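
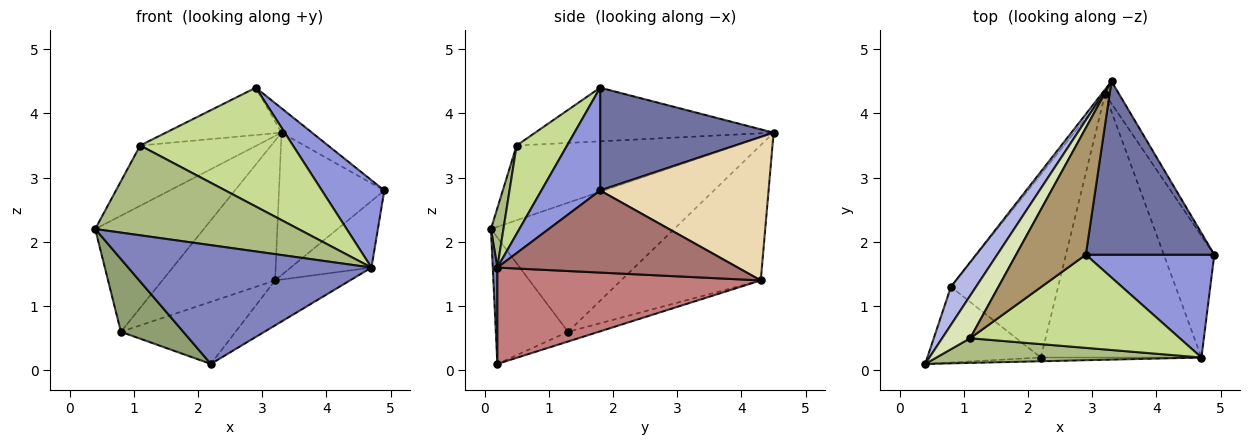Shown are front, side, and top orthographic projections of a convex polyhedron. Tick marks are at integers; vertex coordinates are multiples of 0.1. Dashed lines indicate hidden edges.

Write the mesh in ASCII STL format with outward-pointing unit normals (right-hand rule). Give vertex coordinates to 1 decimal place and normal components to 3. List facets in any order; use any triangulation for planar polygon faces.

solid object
 facet normal 0.621 0.109 0.776
  outer loop
   vertex 2.9 1.8 4.4
   vertex 4.9 1.8 2.8
   vertex 3.3 4.5 3.7
  endloop
 endfacet
 facet normal 0.019 -0.999 -0.031
  outer loop
   vertex 4.7 0.2 1.6
   vertex 0.4 0.1 2.2
   vertex 2.2 0.2 0.1
  endloop
 endfacet
 facet normal 0.520 -0.553 0.651
  outer loop
   vertex 4.7 0.2 1.6
   vertex 4.9 1.8 2.8
   vertex 2.9 1.8 4.4
  endloop
 endfacet
 facet normal -0.848 0.503 0.165
  outer loop
   vertex 0.8 1.3 0.6
   vertex 0.4 0.1 2.2
   vertex 3.3 4.5 3.7
  endloop
 endfacet
 facet normal -0.626 -0.541 -0.562
  outer loop
   vertex 0.8 1.3 0.6
   vertex 2.2 0.2 0.1
   vertex 0.4 0.1 2.2
  endloop
 endfacet
 facet normal 0.059 -0.963 0.264
  outer loop
   vertex 1.1 0.5 3.5
   vertex 0.4 0.1 2.2
   vertex 4.7 0.2 1.6
  endloop
 endfacet
 facet normal 0.252 -0.762 0.597
  outer loop
   vertex 1.1 0.5 3.5
   vertex 4.7 0.2 1.6
   vertex 2.9 1.8 4.4
  endloop
 endfacet
 facet normal -0.838 0.445 0.314
  outer loop
   vertex 1.1 0.5 3.5
   vertex 3.3 4.5 3.7
   vertex 0.4 0.1 2.2
  endloop
 endfacet
 facet normal -0.585 0.284 0.760
  outer loop
   vertex 1.1 0.5 3.5
   vertex 2.9 1.8 4.4
   vertex 3.3 4.5 3.7
  endloop
 endfacet
 facet normal -0.778 0.628 -0.021
  outer loop
   vertex 3.2 4.3 1.4
   vertex 0.8 1.3 0.6
   vertex 3.3 4.5 3.7
  endloop
 endfacet
 facet normal -0.086 0.320 -0.944
  outer loop
   vertex 3.2 4.3 1.4
   vertex 2.2 0.2 0.1
   vertex 0.8 1.3 0.6
  endloop
 endfacet
 facet normal 0.845 0.528 -0.083
  outer loop
   vertex 3.2 4.3 1.4
   vertex 3.3 4.5 3.7
   vertex 4.9 1.8 2.8
  endloop
 endfacet
 facet normal 0.819 0.275 -0.503
  outer loop
   vertex 3.2 4.3 1.4
   vertex 4.9 1.8 2.8
   vertex 4.7 0.2 1.6
  endloop
 endfacet
 facet normal 0.509 0.145 -0.848
  outer loop
   vertex 3.2 4.3 1.4
   vertex 4.7 0.2 1.6
   vertex 2.2 0.2 0.1
  endloop
 endfacet
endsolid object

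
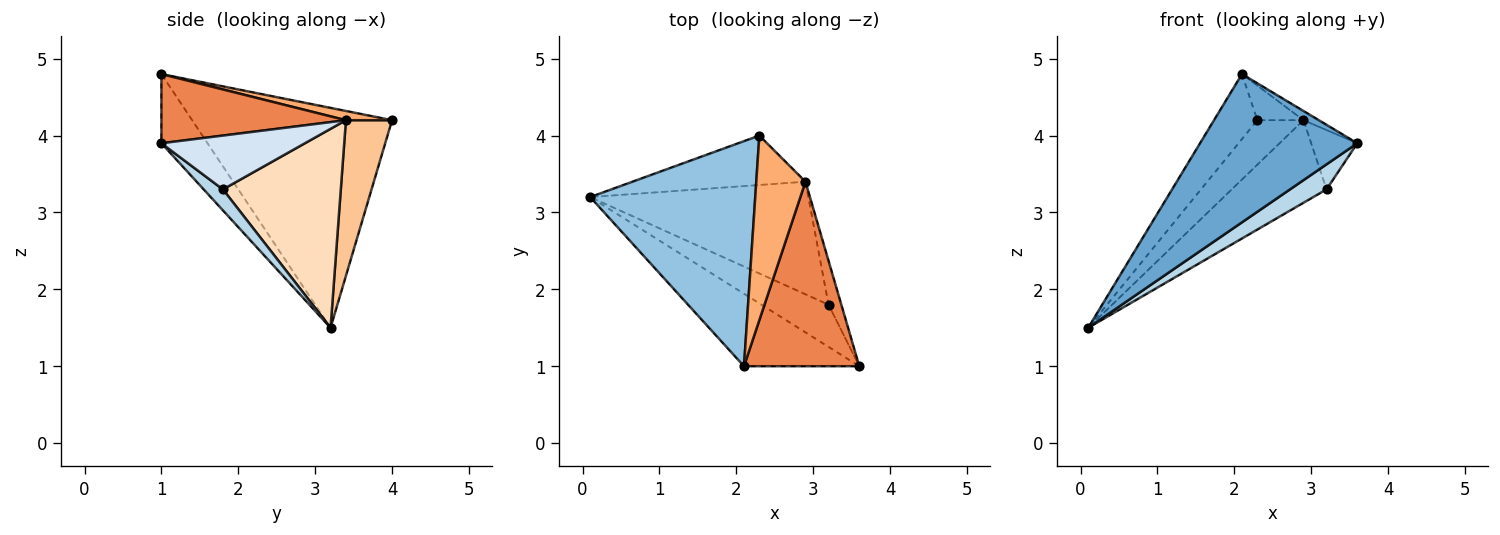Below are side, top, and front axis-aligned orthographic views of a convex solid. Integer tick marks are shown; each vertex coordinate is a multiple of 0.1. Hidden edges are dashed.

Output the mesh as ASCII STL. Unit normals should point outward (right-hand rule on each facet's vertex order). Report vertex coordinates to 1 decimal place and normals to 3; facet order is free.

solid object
 facet normal -0.255 -0.869 -0.425
  outer loop
   vertex 2.1 1.0 4.8
   vertex 0.1 3.2 1.5
   vertex 3.6 1.0 3.9
  endloop
 endfacet
 facet normal -0.788 0.171 0.591
  outer loop
   vertex 2.1 1.0 4.8
   vertex 2.3 4.0 4.2
   vertex 0.1 3.2 1.5
  endloop
 endfacet
 facet normal 0.259 -0.493 -0.830
  outer loop
   vertex 3.2 1.8 3.3
   vertex 3.6 1.0 3.9
   vertex 0.1 3.2 1.5
  endloop
 endfacet
 facet normal 0.928 0.298 -0.221
  outer loop
   vertex 2.9 3.4 4.2
   vertex 3.6 1.0 3.9
   vertex 3.2 1.8 3.3
  endloop
 endfacet
 facet normal 0.514 0.043 0.857
  outer loop
   vertex 2.9 3.4 4.2
   vertex 2.1 1.0 4.8
   vertex 3.6 1.0 3.9
  endloop
 endfacet
 facet normal 0.181 0.181 0.967
  outer loop
   vertex 2.9 3.4 4.2
   vertex 2.3 4.0 4.2
   vertex 2.1 1.0 4.8
  endloop
 endfacet
 facet normal 0.556 0.556 -0.618
  outer loop
   vertex 2.9 3.4 4.2
   vertex 0.1 3.2 1.5
   vertex 2.3 4.0 4.2
  endloop
 endfacet
 facet normal 0.592 0.476 -0.650
  outer loop
   vertex 2.9 3.4 4.2
   vertex 3.2 1.8 3.3
   vertex 0.1 3.2 1.5
  endloop
 endfacet
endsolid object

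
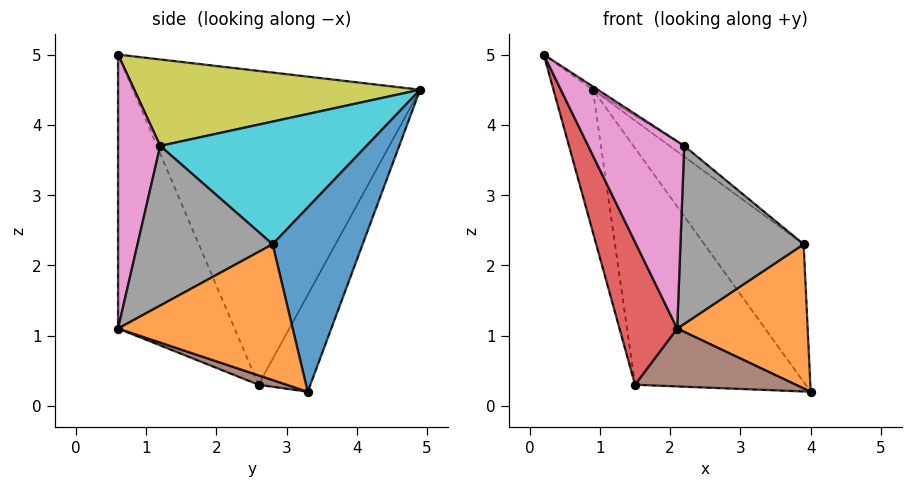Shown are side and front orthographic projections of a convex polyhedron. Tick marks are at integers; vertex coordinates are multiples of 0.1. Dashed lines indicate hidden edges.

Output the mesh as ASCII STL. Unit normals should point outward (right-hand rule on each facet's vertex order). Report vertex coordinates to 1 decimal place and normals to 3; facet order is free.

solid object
 facet normal 0.657 0.725 0.204
  outer loop
   vertex 3.9 2.8 2.3
   vertex 4.0 3.3 0.2
   vertex 0.9 4.9 4.5
  endloop
 endfacet
 facet normal 0.797 -0.595 -0.104
  outer loop
   vertex 3.9 2.8 2.3
   vertex 2.1 0.6 1.1
   vertex 4.0 3.3 0.2
  endloop
 endfacet
 facet normal -0.968 0.133 -0.211
  outer loop
   vertex 1.5 2.6 0.3
   vertex 0.2 0.6 5.0
   vertex 0.9 4.9 4.5
  endloop
 endfacet
 facet normal -0.821 -0.406 -0.400
  outer loop
   vertex 1.5 2.6 0.3
   vertex 2.1 0.6 1.1
   vertex 0.2 0.6 5.0
  endloop
 endfacet
 facet normal -0.253 0.833 -0.492
  outer loop
   vertex 1.5 2.6 0.3
   vertex 0.9 4.9 4.5
   vertex 4.0 3.3 0.2
  endloop
 endfacet
 facet normal 0.062 -0.355 -0.933
  outer loop
   vertex 1.5 2.6 0.3
   vertex 4.0 3.3 0.2
   vertex 2.1 0.6 1.1
  endloop
 endfacet
 facet normal 0.394 -0.899 0.192
  outer loop
   vertex 2.2 1.2 3.7
   vertex 0.2 0.6 5.0
   vertex 2.1 0.6 1.1
  endloop
 endfacet
 facet normal 0.733 -0.668 0.126
  outer loop
   vertex 2.2 1.2 3.7
   vertex 2.1 0.6 1.1
   vertex 3.9 2.8 2.3
  endloop
 endfacet
 facet normal 0.543 0.009 0.840
  outer loop
   vertex 2.2 1.2 3.7
   vertex 0.9 4.9 4.5
   vertex 0.2 0.6 5.0
  endloop
 endfacet
 facet normal 0.610 0.043 0.791
  outer loop
   vertex 2.2 1.2 3.7
   vertex 3.9 2.8 2.3
   vertex 0.9 4.9 4.5
  endloop
 endfacet
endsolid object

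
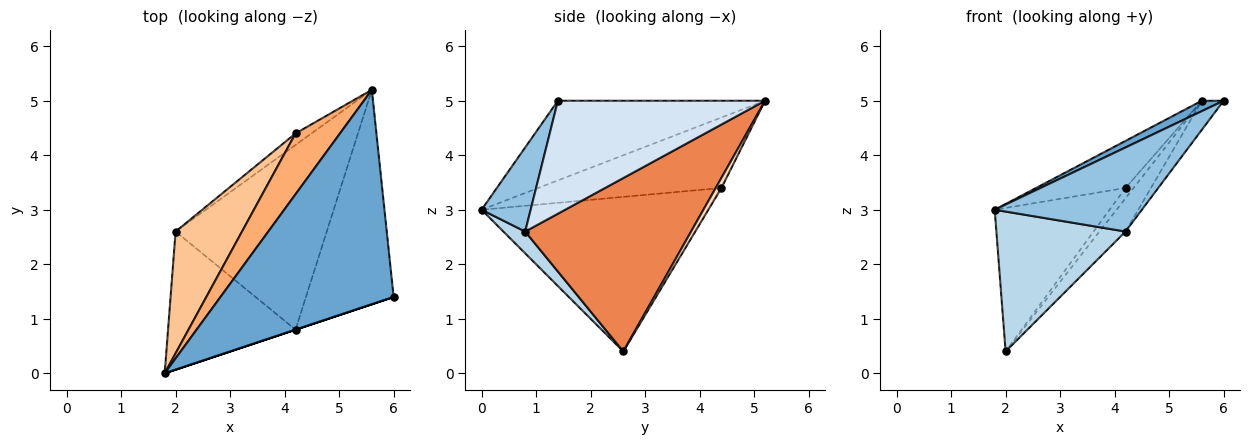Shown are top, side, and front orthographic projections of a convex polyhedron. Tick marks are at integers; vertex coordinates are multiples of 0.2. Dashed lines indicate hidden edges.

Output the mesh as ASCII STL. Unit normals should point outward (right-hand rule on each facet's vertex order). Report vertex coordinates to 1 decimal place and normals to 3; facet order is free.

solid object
 facet normal -0.418 -0.044 0.908
  outer loop
   vertex 5.6 5.2 5.0
   vertex 1.8 0.0 3.0
   vertex 6.0 1.4 5.0
  endloop
 endfacet
 facet normal 0.316 -0.949 0.000
  outer loop
   vertex 4.2 0.8 2.6
   vertex 6.0 1.4 5.0
   vertex 1.8 0.0 3.0
  endloop
 endfacet
 facet normal 0.119 -0.707 -0.697
  outer loop
   vertex 4.2 0.8 2.6
   vertex 1.8 0.0 3.0
   vertex 2.0 2.6 0.4
  endloop
 endfacet
 facet normal 0.787 0.083 -0.611
  outer loop
   vertex 4.2 0.8 2.6
   vertex 5.6 5.2 5.0
   vertex 6.0 1.4 5.0
  endloop
 endfacet
 facet normal 0.749 0.118 -0.652
  outer loop
   vertex 4.2 0.8 2.6
   vertex 2.0 2.6 0.4
   vertex 5.6 5.2 5.0
  endloop
 endfacet
 facet normal -0.782 0.382 0.493
  outer loop
   vertex 4.2 4.4 3.4
   vertex 1.8 0.0 3.0
   vertex 5.6 5.2 5.0
  endloop
 endfacet
 facet normal -0.833 0.422 0.358
  outer loop
   vertex 4.2 4.4 3.4
   vertex 2.0 2.6 0.4
   vertex 1.8 0.0 3.0
  endloop
 endfacet
 facet normal 0.426 0.603 -0.674
  outer loop
   vertex 4.2 4.4 3.4
   vertex 5.6 5.2 5.0
   vertex 2.0 2.6 0.4
  endloop
 endfacet
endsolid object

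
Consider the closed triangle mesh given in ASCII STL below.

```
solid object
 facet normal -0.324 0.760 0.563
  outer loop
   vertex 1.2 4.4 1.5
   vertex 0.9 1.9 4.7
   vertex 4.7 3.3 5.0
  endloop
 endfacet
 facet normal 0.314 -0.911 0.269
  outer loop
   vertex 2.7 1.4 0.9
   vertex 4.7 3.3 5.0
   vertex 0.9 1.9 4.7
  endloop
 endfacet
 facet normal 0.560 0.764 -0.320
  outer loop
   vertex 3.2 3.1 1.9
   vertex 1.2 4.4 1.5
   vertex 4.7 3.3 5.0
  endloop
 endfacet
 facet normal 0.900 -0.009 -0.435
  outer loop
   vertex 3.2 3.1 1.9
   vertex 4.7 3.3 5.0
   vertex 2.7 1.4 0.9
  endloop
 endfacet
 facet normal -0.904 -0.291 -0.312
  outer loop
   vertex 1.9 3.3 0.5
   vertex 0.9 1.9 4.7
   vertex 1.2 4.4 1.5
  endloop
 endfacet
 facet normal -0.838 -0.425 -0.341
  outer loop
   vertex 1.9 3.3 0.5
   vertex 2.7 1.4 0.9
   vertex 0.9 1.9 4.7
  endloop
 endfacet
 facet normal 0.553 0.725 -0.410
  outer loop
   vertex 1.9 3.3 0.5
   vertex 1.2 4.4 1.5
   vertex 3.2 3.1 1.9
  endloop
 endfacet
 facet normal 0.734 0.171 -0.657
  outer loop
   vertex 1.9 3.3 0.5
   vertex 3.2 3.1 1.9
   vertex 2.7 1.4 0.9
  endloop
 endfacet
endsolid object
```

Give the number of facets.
8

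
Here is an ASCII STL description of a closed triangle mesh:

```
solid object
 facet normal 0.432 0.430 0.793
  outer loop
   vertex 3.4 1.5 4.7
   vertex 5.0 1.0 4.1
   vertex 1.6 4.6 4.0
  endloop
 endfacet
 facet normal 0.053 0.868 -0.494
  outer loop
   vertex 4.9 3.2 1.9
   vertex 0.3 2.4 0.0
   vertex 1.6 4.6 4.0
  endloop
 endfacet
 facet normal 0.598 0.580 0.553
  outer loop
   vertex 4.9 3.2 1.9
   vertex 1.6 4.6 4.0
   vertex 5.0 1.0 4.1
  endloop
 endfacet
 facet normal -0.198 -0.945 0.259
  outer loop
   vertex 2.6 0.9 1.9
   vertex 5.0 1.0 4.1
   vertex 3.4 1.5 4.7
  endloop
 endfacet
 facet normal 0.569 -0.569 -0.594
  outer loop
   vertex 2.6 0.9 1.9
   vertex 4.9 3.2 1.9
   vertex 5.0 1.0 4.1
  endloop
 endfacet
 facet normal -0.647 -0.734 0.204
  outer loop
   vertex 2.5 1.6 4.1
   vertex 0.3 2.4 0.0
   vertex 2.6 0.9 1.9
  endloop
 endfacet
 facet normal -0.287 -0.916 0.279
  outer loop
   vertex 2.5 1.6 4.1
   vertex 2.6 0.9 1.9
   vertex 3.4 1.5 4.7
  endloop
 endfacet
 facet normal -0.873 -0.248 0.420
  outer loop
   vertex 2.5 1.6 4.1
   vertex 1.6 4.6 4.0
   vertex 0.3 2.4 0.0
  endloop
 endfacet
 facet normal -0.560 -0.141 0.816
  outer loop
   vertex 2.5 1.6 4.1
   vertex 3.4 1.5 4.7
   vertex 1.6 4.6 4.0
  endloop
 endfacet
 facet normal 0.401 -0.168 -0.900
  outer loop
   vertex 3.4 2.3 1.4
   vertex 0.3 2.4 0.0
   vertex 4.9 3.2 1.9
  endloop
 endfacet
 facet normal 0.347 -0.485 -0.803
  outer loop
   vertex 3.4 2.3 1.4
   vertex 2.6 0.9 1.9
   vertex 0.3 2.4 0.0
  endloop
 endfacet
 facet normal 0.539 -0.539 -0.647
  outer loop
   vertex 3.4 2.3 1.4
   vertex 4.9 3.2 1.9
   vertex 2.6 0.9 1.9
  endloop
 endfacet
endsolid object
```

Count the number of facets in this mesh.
12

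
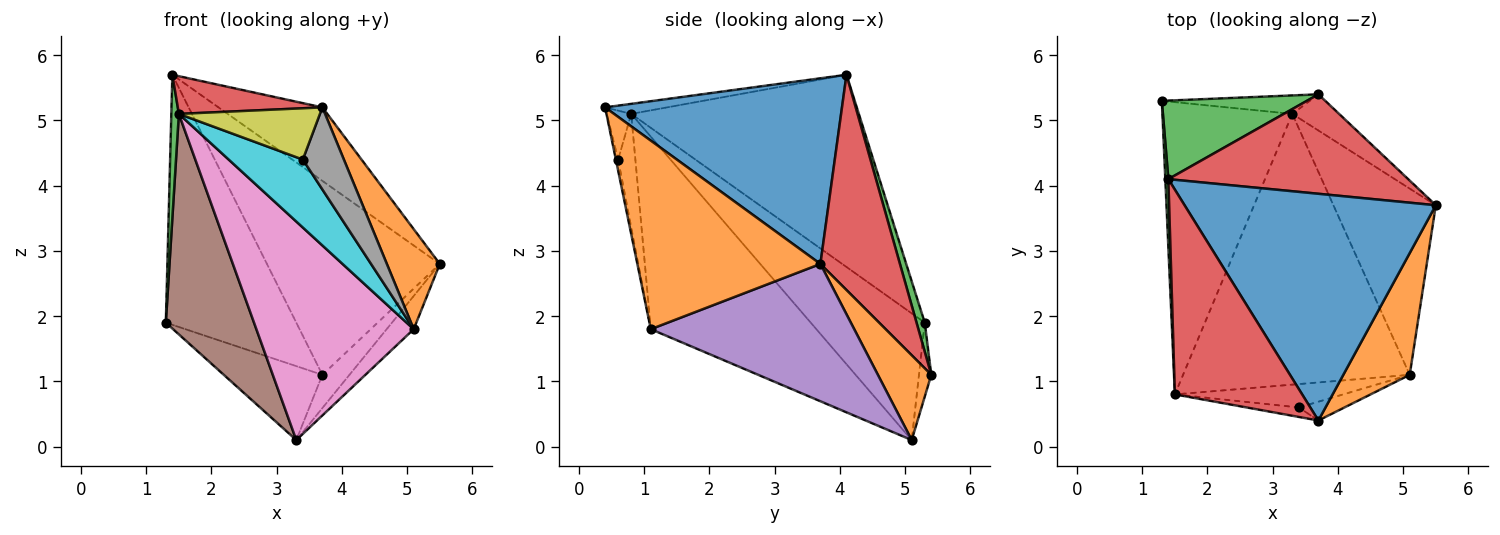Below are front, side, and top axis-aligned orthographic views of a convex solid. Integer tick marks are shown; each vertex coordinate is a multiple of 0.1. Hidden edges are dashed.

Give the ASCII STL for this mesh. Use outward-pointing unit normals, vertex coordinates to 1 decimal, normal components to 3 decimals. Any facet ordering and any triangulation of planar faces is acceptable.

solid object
 facet normal 0.575 0.252 0.778
  outer loop
   vertex 1.4 4.1 5.7
   vertex 3.7 0.4 5.2
   vertex 5.5 3.7 2.8
  endloop
 endfacet
 facet normal 0.910 -0.263 0.320
  outer loop
   vertex 5.1 1.1 1.8
   vertex 5.5 3.7 2.8
   vertex 3.7 0.4 5.2
  endloop
 endfacet
 facet normal -0.999 -0.033 0.016
  outer loop
   vertex 1.5 0.8 5.1
   vertex 1.4 4.1 5.7
   vertex 1.3 5.3 1.9
  endloop
 endfacet
 facet normal -0.077 -0.181 0.981
  outer loop
   vertex 1.5 0.8 5.1
   vertex 3.7 0.4 5.2
   vertex 1.4 4.1 5.7
  endloop
 endfacet
 facet normal 0.797 0.106 -0.594
  outer loop
   vertex 3.3 5.1 0.1
   vertex 5.5 3.7 2.8
   vertex 5.1 1.1 1.8
  endloop
 endfacet
 facet normal -0.614 -0.475 -0.630
  outer loop
   vertex 3.3 5.1 0.1
   vertex 1.5 0.8 5.1
   vertex 1.3 5.3 1.9
  endloop
 endfacet
 facet normal -0.551 -0.524 -0.649
  outer loop
   vertex 3.3 5.1 0.1
   vertex 5.1 1.1 1.8
   vertex 1.5 0.8 5.1
  endloop
 endfacet
 facet normal -0.055 -0.973 -0.223
  outer loop
   vertex 3.4 0.6 4.4
   vertex 5.1 1.1 1.8
   vertex 3.7 0.4 5.2
  endloop
 endfacet
 facet normal -0.168 -0.969 -0.179
  outer loop
   vertex 3.4 0.6 4.4
   vertex 3.7 0.4 5.2
   vertex 1.5 0.8 5.1
  endloop
 endfacet
 facet normal -0.214 -0.924 -0.318
  outer loop
   vertex 3.4 0.6 4.4
   vertex 1.5 0.8 5.1
   vertex 5.1 1.1 1.8
  endloop
 endfacet
 facet normal -0.120 0.963 -0.241
  outer loop
   vertex 3.7 5.4 1.1
   vertex 3.3 5.1 0.1
   vertex 1.3 5.3 1.9
  endloop
 endfacet
 facet normal 0.800 0.406 -0.442
  outer loop
   vertex 3.7 5.4 1.1
   vertex 5.5 3.7 2.8
   vertex 3.3 5.1 0.1
  endloop
 endfacet
 facet normal 0.060 0.952 0.299
  outer loop
   vertex 3.7 5.4 1.1
   vertex 1.3 5.3 1.9
   vertex 1.4 4.1 5.7
  endloop
 endfacet
 facet normal 0.379 0.823 0.422
  outer loop
   vertex 3.7 5.4 1.1
   vertex 1.4 4.1 5.7
   vertex 5.5 3.7 2.8
  endloop
 endfacet
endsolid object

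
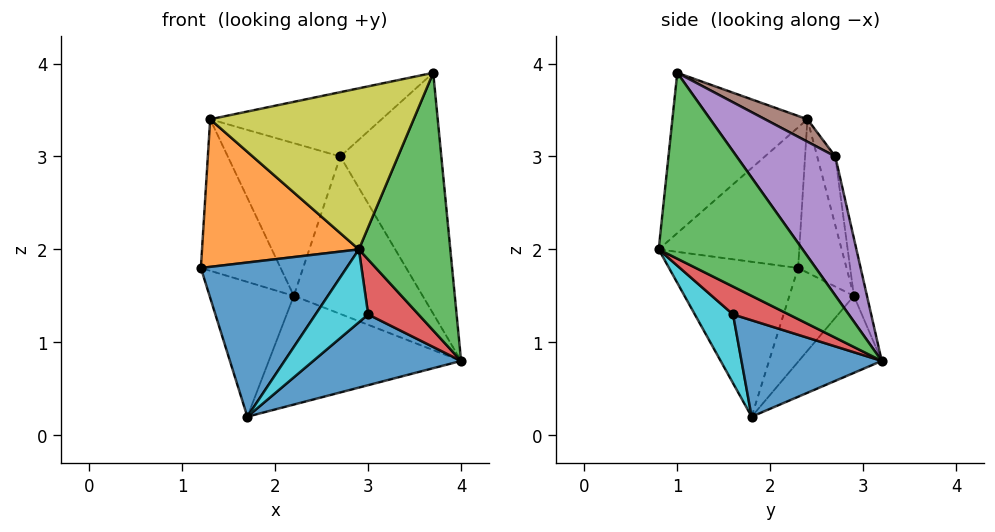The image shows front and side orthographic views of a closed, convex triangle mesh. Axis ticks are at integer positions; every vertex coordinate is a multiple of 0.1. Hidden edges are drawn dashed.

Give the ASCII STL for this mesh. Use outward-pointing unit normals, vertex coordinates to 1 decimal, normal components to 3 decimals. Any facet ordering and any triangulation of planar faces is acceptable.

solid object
 facet normal 0.500 -0.527 -0.687
  outer loop
   vertex 3.0 1.6 1.3
   vertex 1.7 1.8 0.2
   vertex 4.0 3.2 0.8
  endloop
 endfacet
 facet normal -0.519 0.855 -0.021
  outer loop
   vertex 2.2 2.9 1.5
   vertex 1.2 2.3 1.8
   vertex 1.3 2.4 3.4
  endloop
 endfacet
 facet normal -0.557 0.727 -0.401
  outer loop
   vertex 2.2 2.9 1.5
   vertex 1.7 1.8 0.2
   vertex 1.2 2.3 1.8
  endloop
 endfacet
 facet normal -0.336 0.779 -0.530
  outer loop
   vertex 2.2 2.9 1.5
   vertex 4.0 3.2 0.8
   vertex 1.7 1.8 0.2
  endloop
 endfacet
 facet normal 0.605 0.620 0.499
  outer loop
   vertex 2.7 2.7 3.0
   vertex 3.7 1.0 3.9
   vertex 4.0 3.2 0.8
  endloop
 endfacet
 facet normal 0.129 0.522 0.843
  outer loop
   vertex 2.7 2.7 3.0
   vertex 1.3 2.4 3.4
   vertex 3.7 1.0 3.9
  endloop
 endfacet
 facet normal -0.100 0.981 0.164
  outer loop
   vertex 2.7 2.7 3.0
   vertex 4.0 3.2 0.8
   vertex 2.2 2.9 1.5
  endloop
 endfacet
 facet normal -0.156 0.971 0.182
  outer loop
   vertex 2.7 2.7 3.0
   vertex 2.2 2.9 1.5
   vertex 1.3 2.4 3.4
  endloop
 endfacet
 facet normal -0.526 -0.794 0.305
  outer loop
   vertex 2.9 0.8 2.0
   vertex 3.7 1.0 3.9
   vertex 1.3 2.4 3.4
  endloop
 endfacet
 facet normal 0.449 -0.619 -0.644
  outer loop
   vertex 2.9 0.8 2.0
   vertex 1.7 1.8 0.2
   vertex 3.0 1.6 1.3
  endloop
 endfacet
 facet normal -0.663 -0.748 0.027
  outer loop
   vertex 2.9 0.8 2.0
   vertex 1.2 2.3 1.8
   vertex 1.7 1.8 0.2
  endloop
 endfacet
 facet normal -0.665 -0.742 0.088
  outer loop
   vertex 2.9 0.8 2.0
   vertex 1.3 2.4 3.4
   vertex 1.2 2.3 1.8
  endloop
 endfacet
 facet normal 0.809 -0.514 -0.286
  outer loop
   vertex 2.9 0.8 2.0
   vertex 4.0 3.2 0.8
   vertex 3.7 1.0 3.9
  endloop
 endfacet
 facet normal 0.620 -0.559 -0.551
  outer loop
   vertex 2.9 0.8 2.0
   vertex 3.0 1.6 1.3
   vertex 4.0 3.2 0.8
  endloop
 endfacet
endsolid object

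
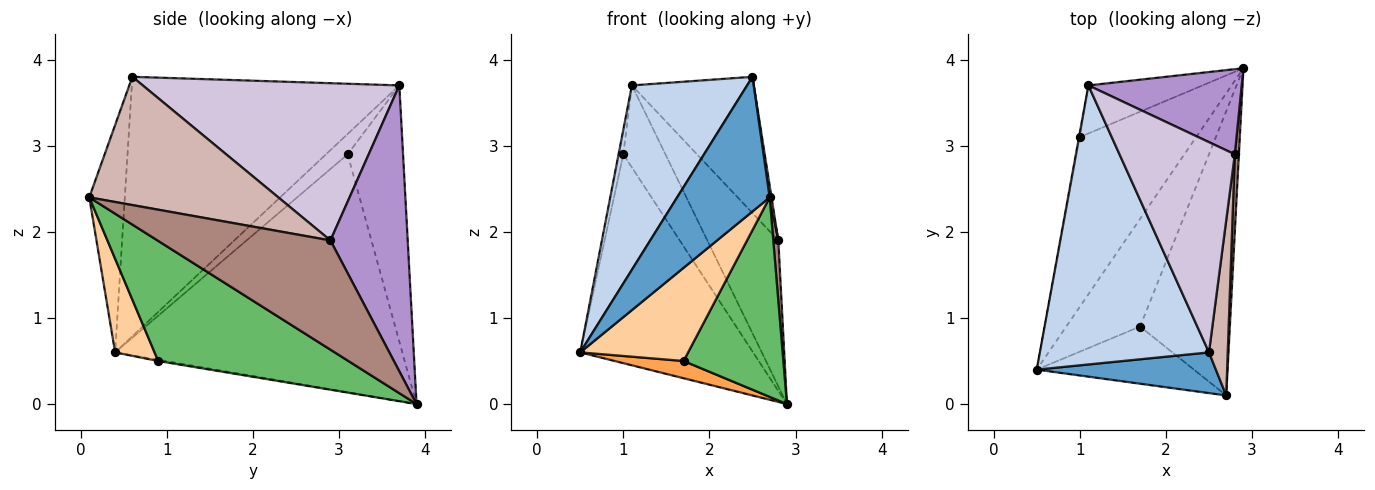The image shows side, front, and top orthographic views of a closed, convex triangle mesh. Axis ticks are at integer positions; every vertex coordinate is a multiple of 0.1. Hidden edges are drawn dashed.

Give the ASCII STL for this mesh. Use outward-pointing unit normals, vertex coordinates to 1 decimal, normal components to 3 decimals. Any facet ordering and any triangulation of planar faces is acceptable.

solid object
 facet normal -0.345 -0.899 0.272
  outer loop
   vertex 2.5 0.6 3.8
   vertex 0.5 0.4 0.6
   vertex 2.7 0.1 2.4
  endloop
 endfacet
 facet normal -0.788 -0.339 0.514
  outer loop
   vertex 1.1 3.7 3.7
   vertex 0.5 0.4 0.6
   vertex 2.5 0.6 3.8
  endloop
 endfacet
 facet normal -0.016 -0.158 -0.987
  outer loop
   vertex 1.7 0.9 0.5
   vertex 0.5 0.4 0.6
   vertex 2.9 3.9 0.0
  endloop
 endfacet
 facet normal 0.297 -0.814 -0.499
  outer loop
   vertex 1.7 0.9 0.5
   vertex 2.7 0.1 2.4
   vertex 0.5 0.4 0.6
  endloop
 endfacet
 facet normal 0.739 -0.387 -0.552
  outer loop
   vertex 1.7 0.9 0.5
   vertex 2.9 3.9 0.0
   vertex 2.7 0.1 2.4
  endloop
 endfacet
 facet normal -0.790 0.476 -0.387
  outer loop
   vertex 1.0 3.1 2.9
   vertex 2.9 3.9 0.0
   vertex 0.5 0.4 0.6
  endloop
 endfacet
 facet normal -0.976 0.213 -0.038
  outer loop
   vertex 1.0 3.1 2.9
   vertex 0.5 0.4 0.6
   vertex 1.1 3.7 3.7
  endloop
 endfacet
 facet normal -0.750 0.571 -0.334
  outer loop
   vertex 1.0 3.1 2.9
   vertex 1.1 3.7 3.7
   vertex 2.9 3.9 0.0
  endloop
 endfacet
 facet normal 0.685 0.629 0.367
  outer loop
   vertex 2.8 2.9 1.9
   vertex 2.9 3.9 0.0
   vertex 1.1 3.7 3.7
  endloop
 endfacet
 facet normal 0.753 0.358 0.552
  outer loop
   vertex 2.8 2.9 1.9
   vertex 1.1 3.7 3.7
   vertex 2.5 0.6 3.8
  endloop
 endfacet
 facet normal 0.999 -0.029 0.037
  outer loop
   vertex 2.8 2.9 1.9
   vertex 2.7 0.1 2.4
   vertex 2.9 3.9 0.0
  endloop
 endfacet
 facet normal 0.989 -0.009 0.145
  outer loop
   vertex 2.8 2.9 1.9
   vertex 2.5 0.6 3.8
   vertex 2.7 0.1 2.4
  endloop
 endfacet
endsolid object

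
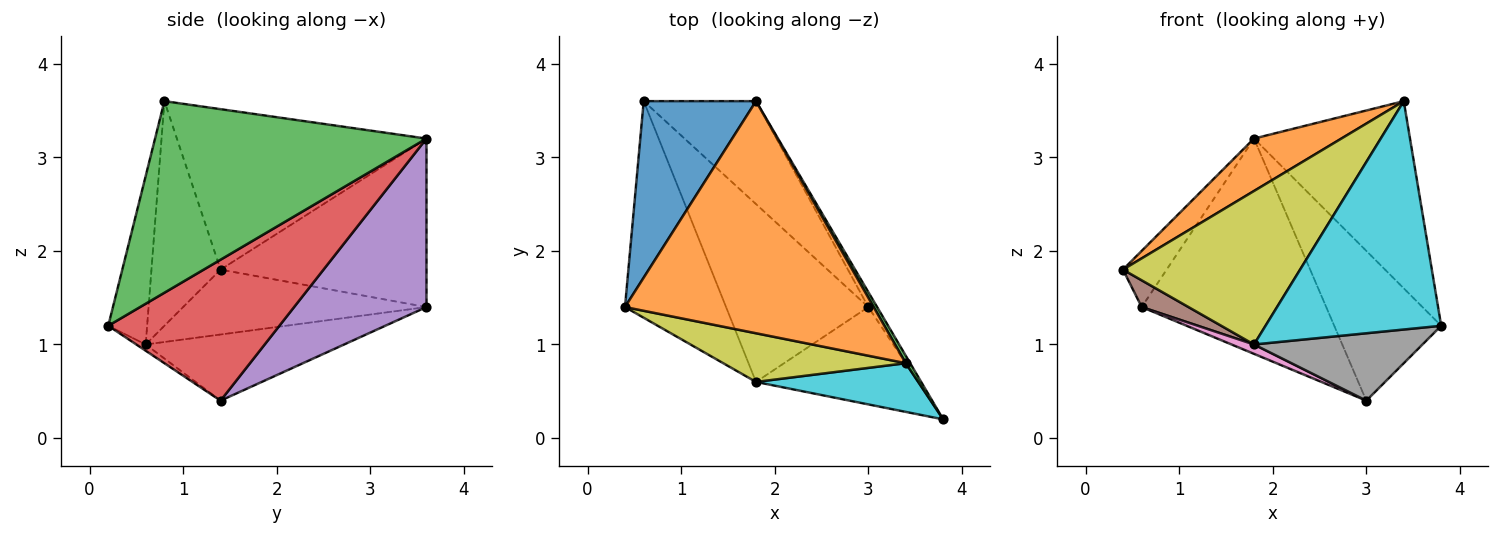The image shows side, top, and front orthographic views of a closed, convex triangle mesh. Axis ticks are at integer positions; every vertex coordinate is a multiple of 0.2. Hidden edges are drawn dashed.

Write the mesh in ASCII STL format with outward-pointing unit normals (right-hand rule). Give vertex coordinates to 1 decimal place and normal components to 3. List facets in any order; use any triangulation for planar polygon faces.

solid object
 facet normal -0.819 0.174 0.546
  outer loop
   vertex 1.8 3.6 3.2
   vertex 0.6 3.6 1.4
   vertex 0.4 1.4 1.8
  endloop
 endfacet
 facet normal -0.533 -0.186 0.826
  outer loop
   vertex 1.8 3.6 3.2
   vertex 0.4 1.4 1.8
   vertex 3.4 0.8 3.6
  endloop
 endfacet
 facet normal 0.867 0.498 0.020
  outer loop
   vertex 1.8 3.6 3.2
   vertex 3.4 0.8 3.6
   vertex 3.8 0.2 1.2
  endloop
 endfacet
 facet normal 0.847 0.529 -0.053
  outer loop
   vertex 3.0 1.4 0.4
   vertex 1.8 3.6 3.2
   vertex 3.8 0.2 1.2
  endloop
 endfacet
 facet normal 0.543 0.757 -0.362
  outer loop
   vertex 3.0 1.4 0.4
   vertex 0.6 3.6 1.4
   vertex 1.8 3.6 3.2
  endloop
 endfacet
 facet normal -0.537 -0.103 -0.837
  outer loop
   vertex 1.8 0.6 1.0
   vertex 0.4 1.4 1.8
   vertex 0.6 3.6 1.4
  endloop
 endfacet
 facet normal -0.421 -0.048 -0.906
  outer loop
   vertex 1.8 0.6 1.0
   vertex 0.6 3.6 1.4
   vertex 3.0 1.4 0.4
  endloop
 endfacet
 facet normal -0.032 -0.569 -0.822
  outer loop
   vertex 1.8 0.6 1.0
   vertex 3.0 1.4 0.4
   vertex 3.8 0.2 1.2
  endloop
 endfacet
 facet normal -0.349 -0.893 0.283
  outer loop
   vertex 1.8 0.6 1.0
   vertex 3.4 0.8 3.6
   vertex 0.4 1.4 1.8
  endloop
 endfacet
 facet normal -0.212 -0.956 0.204
  outer loop
   vertex 1.8 0.6 1.0
   vertex 3.8 0.2 1.2
   vertex 3.4 0.8 3.6
  endloop
 endfacet
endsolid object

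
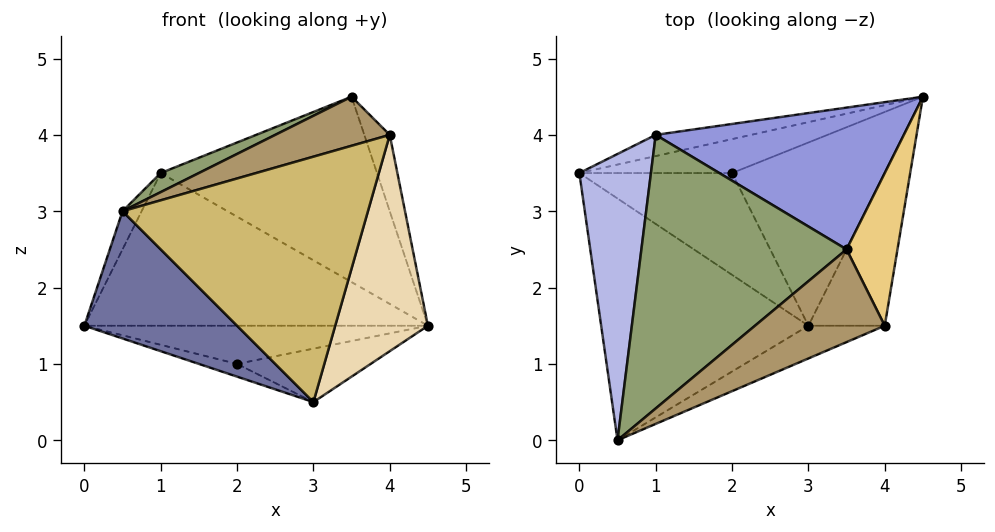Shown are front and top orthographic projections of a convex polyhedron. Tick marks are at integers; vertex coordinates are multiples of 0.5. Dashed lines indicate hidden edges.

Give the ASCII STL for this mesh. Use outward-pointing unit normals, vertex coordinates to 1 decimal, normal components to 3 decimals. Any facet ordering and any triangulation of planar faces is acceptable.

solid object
 facet normal -0.518 -0.398 -0.757
  outer loop
   vertex 3.0 1.5 0.5
   vertex 0.5 0.0 3.0
   vertex 0.0 3.5 1.5
  endloop
 endfacet
 facet normal -0.215 0.967 -0.134
  outer loop
   vertex 1.0 4.0 3.5
   vertex 4.5 4.5 1.5
   vertex 0.0 3.5 1.5
  endloop
 endfacet
 facet normal 0.228 0.774 0.592
  outer loop
   vertex 1.0 4.0 3.5
   vertex 3.5 2.5 4.5
   vertex 4.5 4.5 1.5
  endloop
 endfacet
 facet normal -0.899 0.058 0.435
  outer loop
   vertex 1.0 4.0 3.5
   vertex 0.0 3.5 1.5
   vertex 0.5 0.0 3.0
  endloop
 endfacet
 facet normal -0.403 -0.064 0.913
  outer loop
   vertex 1.0 4.0 3.5
   vertex 0.5 0.0 3.0
   vertex 3.5 2.5 4.5
  endloop
 endfacet
 facet normal -0.164 0.737 -0.655
  outer loop
   vertex 2.0 3.5 1.0
   vertex 0.0 3.5 1.5
   vertex 4.5 4.5 1.5
  endloop
 endfacet
 facet normal -0.241 0.120 -0.963
  outer loop
   vertex 2.0 3.5 1.0
   vertex 3.0 1.5 0.5
   vertex 0.0 3.5 1.5
  endloop
 endfacet
 facet normal 0.080 0.279 -0.957
  outer loop
   vertex 2.0 3.5 1.0
   vertex 4.5 4.5 1.5
   vertex 3.0 1.5 0.5
  endloop
 endfacet
 facet normal -0.052 -0.467 0.883
  outer loop
   vertex 4.0 1.5 4.0
   vertex 3.5 2.5 4.5
   vertex 0.5 0.0 3.0
  endloop
 endfacet
 facet normal 0.420 -0.900 -0.120
  outer loop
   vertex 4.0 1.5 4.0
   vertex 0.5 0.0 3.0
   vertex 3.0 1.5 0.5
  endloop
 endfacet
 facet normal 0.873 0.218 0.436
  outer loop
   vertex 4.0 1.5 4.0
   vertex 4.5 4.5 1.5
   vertex 3.5 2.5 4.5
  endloop
 endfacet
 facet normal 0.896 -0.363 -0.256
  outer loop
   vertex 4.0 1.5 4.0
   vertex 3.0 1.5 0.5
   vertex 4.5 4.5 1.5
  endloop
 endfacet
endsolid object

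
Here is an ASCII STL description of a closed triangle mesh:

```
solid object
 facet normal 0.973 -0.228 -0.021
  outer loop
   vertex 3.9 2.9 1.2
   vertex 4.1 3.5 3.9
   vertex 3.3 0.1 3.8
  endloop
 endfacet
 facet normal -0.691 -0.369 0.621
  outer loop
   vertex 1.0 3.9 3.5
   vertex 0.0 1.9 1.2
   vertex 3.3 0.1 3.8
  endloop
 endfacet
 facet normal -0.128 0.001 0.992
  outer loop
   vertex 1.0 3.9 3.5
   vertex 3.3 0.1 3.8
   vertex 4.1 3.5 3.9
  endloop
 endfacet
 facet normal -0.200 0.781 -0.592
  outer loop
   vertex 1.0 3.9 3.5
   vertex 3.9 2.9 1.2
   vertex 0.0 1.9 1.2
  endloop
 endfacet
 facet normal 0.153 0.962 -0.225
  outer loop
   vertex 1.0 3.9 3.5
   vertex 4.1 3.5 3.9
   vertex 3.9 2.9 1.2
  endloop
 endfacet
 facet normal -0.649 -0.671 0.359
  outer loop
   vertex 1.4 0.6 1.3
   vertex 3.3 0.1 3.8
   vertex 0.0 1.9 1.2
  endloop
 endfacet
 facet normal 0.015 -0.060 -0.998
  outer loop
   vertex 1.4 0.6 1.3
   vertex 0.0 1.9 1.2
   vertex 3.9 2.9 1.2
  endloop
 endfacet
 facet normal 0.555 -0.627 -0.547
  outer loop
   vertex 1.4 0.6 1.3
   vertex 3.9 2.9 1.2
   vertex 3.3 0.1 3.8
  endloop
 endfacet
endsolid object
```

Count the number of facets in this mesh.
8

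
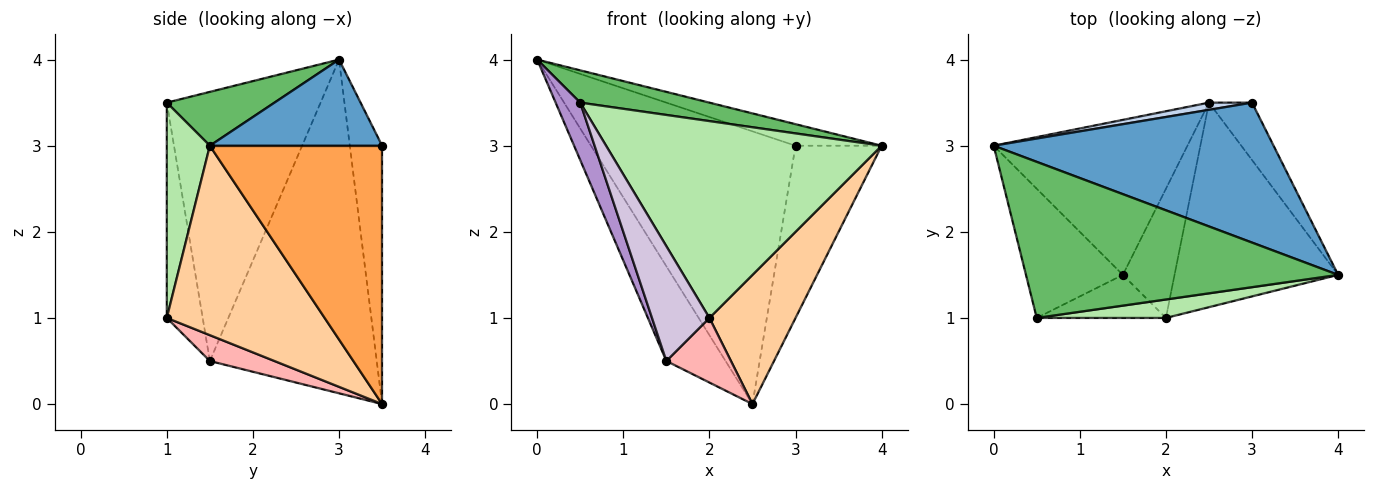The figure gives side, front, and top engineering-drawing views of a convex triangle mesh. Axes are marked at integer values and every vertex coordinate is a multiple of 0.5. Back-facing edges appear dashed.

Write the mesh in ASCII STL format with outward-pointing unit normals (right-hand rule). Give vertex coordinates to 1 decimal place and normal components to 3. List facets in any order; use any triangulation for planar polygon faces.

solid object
 facet normal 0.291 0.145 0.946
  outer loop
   vertex 3.0 3.5 3.0
   vertex 0.0 3.0 4.0
   vertex 4.0 1.5 3.0
  endloop
 endfacet
 facet normal -0.156 0.987 0.026
  outer loop
   vertex 2.5 3.5 0.0
   vertex 0.0 3.0 4.0
   vertex 3.0 3.5 3.0
  endloop
 endfacet
 facet normal 0.885 0.442 -0.147
  outer loop
   vertex 2.5 3.5 0.0
   vertex 3.0 3.5 3.0
   vertex 4.0 1.5 3.0
  endloop
 endfacet
 facet normal 0.700 -0.382 -0.604
  outer loop
   vertex 2.0 1.0 1.0
   vertex 2.5 3.5 0.0
   vertex 4.0 1.5 3.0
  endloop
 endfacet
 facet normal 0.166 -0.200 0.966
  outer loop
   vertex 0.5 1.0 3.5
   vertex 4.0 1.5 3.0
   vertex 0.0 3.0 4.0
  endloop
 endfacet
 facet normal 0.154 -0.984 0.092
  outer loop
   vertex 0.5 1.0 3.5
   vertex 2.0 1.0 1.0
   vertex 4.0 1.5 3.0
  endloop
 endfacet
 facet normal -0.827 0.293 -0.480
  outer loop
   vertex 1.5 1.5 0.5
   vertex 0.0 3.0 4.0
   vertex 2.5 3.5 0.0
  endloop
 endfacet
 facet normal 0.408 -0.408 -0.816
  outer loop
   vertex 1.5 1.5 0.5
   vertex 2.5 3.5 0.0
   vertex 2.0 1.0 1.0
  endloop
 endfacet
 facet normal -0.930 -0.149 -0.335
  outer loop
   vertex 1.5 1.5 0.5
   vertex 0.5 1.0 3.5
   vertex 0.0 3.0 4.0
  endloop
 endfacet
 facet normal -0.505 -0.808 -0.303
  outer loop
   vertex 1.5 1.5 0.5
   vertex 2.0 1.0 1.0
   vertex 0.5 1.0 3.5
  endloop
 endfacet
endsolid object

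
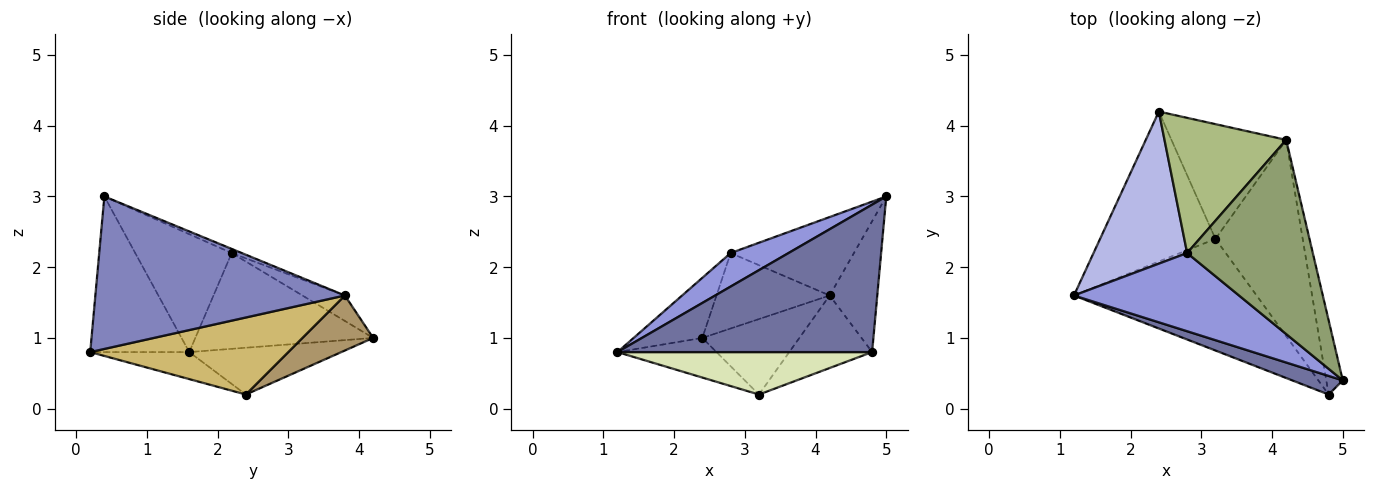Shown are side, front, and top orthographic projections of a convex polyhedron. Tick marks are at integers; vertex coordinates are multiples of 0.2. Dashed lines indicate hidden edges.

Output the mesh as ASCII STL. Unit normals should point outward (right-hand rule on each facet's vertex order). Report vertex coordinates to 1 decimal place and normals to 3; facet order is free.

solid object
 facet normal -0.360 -0.926 0.117
  outer loop
   vertex 4.8 0.2 0.8
   vertex 5.0 0.4 3.0
   vertex 1.2 1.6 0.8
  endloop
 endfacet
 facet normal 0.977 0.186 -0.106
  outer loop
   vertex 4.2 3.8 1.6
   vertex 5.0 0.4 3.0
   vertex 4.8 0.2 0.8
  endloop
 endfacet
 facet normal -0.549 -0.329 0.768
  outer loop
   vertex 2.8 2.2 2.2
   vertex 1.2 1.6 0.8
   vertex 5.0 0.4 3.0
  endloop
 endfacet
 facet normal -0.689 0.266 0.674
  outer loop
   vertex 2.8 2.2 2.2
   vertex 2.4 4.2 1.0
   vertex 1.2 1.6 0.8
  endloop
 endfacet
 facet normal -0.031 0.374 0.927
  outer loop
   vertex 2.8 2.2 2.2
   vertex 5.0 0.4 3.0
   vertex 4.2 3.8 1.6
  endloop
 endfacet
 facet normal -0.180 0.479 0.859
  outer loop
   vertex 2.8 2.2 2.2
   vertex 4.2 3.8 1.6
   vertex 2.4 4.2 1.0
  endloop
 endfacet
 facet normal -0.365 0.238 -0.900
  outer loop
   vertex 3.2 2.4 0.2
   vertex 1.2 1.6 0.8
   vertex 2.4 4.2 1.0
  endloop
 endfacet
 facet normal -0.137 -0.352 -0.926
  outer loop
   vertex 3.2 2.4 0.2
   vertex 4.8 0.2 0.8
   vertex 1.2 1.6 0.8
  endloop
 endfacet
 facet normal 0.372 0.510 -0.776
  outer loop
   vertex 3.2 2.4 0.2
   vertex 2.4 4.2 1.0
   vertex 4.2 3.8 1.6
  endloop
 endfacet
 facet normal 0.638 0.267 -0.722
  outer loop
   vertex 3.2 2.4 0.2
   vertex 4.2 3.8 1.6
   vertex 4.8 0.2 0.8
  endloop
 endfacet
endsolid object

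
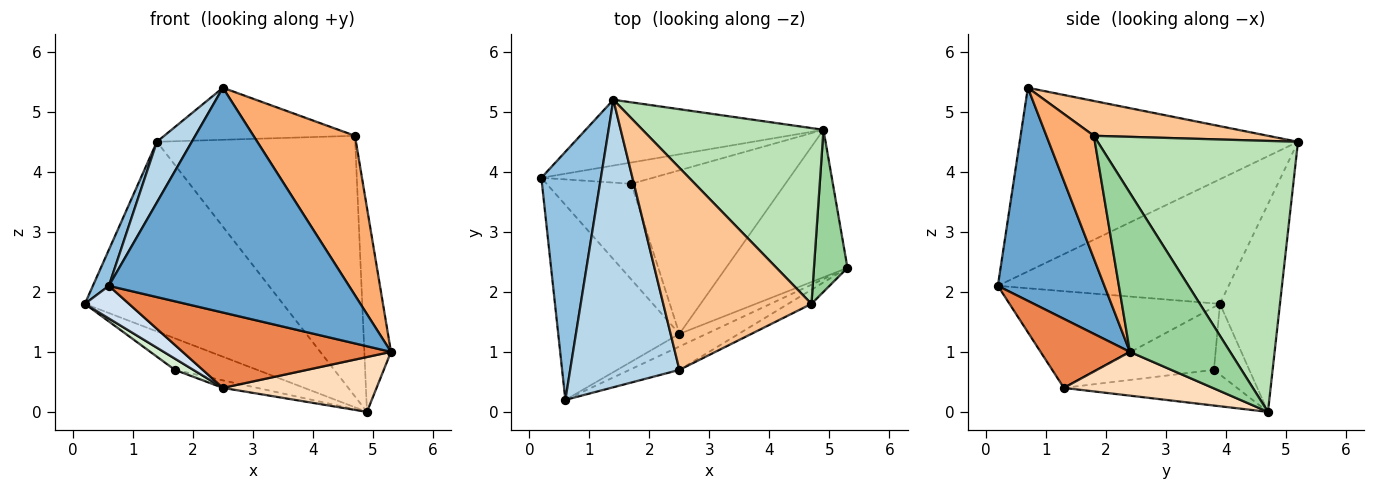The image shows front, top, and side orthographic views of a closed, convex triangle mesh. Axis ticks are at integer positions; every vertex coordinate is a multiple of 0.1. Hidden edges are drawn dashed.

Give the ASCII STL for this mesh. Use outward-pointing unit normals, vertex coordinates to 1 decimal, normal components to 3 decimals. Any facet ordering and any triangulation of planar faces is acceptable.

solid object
 facet normal 0.404 -0.910 -0.095
  outer loop
   vertex 2.5 0.7 5.4
   vertex 0.6 0.2 2.1
   vertex 5.3 2.4 1.0
  endloop
 endfacet
 facet normal -0.901 -0.062 0.430
  outer loop
   vertex 1.4 5.2 4.5
   vertex 0.2 3.9 1.8
   vertex 0.6 0.2 2.1
  endloop
 endfacet
 facet normal -0.855 -0.107 0.508
  outer loop
   vertex 1.4 5.2 4.5
   vertex 0.6 0.2 2.1
   vertex 2.5 0.7 5.4
  endloop
 endfacet
 facet normal -0.618 -0.130 -0.775
  outer loop
   vertex 2.5 1.3 0.4
   vertex 0.6 0.2 2.1
   vertex 0.2 3.9 1.8
  endloop
 endfacet
 facet normal 0.390 -0.908 -0.152
  outer loop
   vertex 2.5 1.3 0.4
   vertex 5.3 2.4 1.0
   vertex 0.6 0.2 2.1
  endloop
 endfacet
 facet normal 0.422 -0.903 -0.080
  outer loop
   vertex 4.7 1.8 4.6
   vertex 2.5 0.7 5.4
   vertex 5.3 2.4 1.0
  endloop
 endfacet
 facet normal 0.222 0.243 0.944
  outer loop
   vertex 4.7 1.8 4.6
   vertex 1.4 5.2 4.5
   vertex 2.5 0.7 5.4
  endloop
 endfacet
 facet normal 0.320 -0.330 -0.888
  outer loop
   vertex 4.9 4.7 0.0
   vertex 5.3 2.4 1.0
   vertex 2.5 1.3 0.4
  endloop
 endfacet
 facet normal -0.275 0.908 -0.315
  outer loop
   vertex 4.9 4.7 0.0
   vertex 0.2 3.9 1.8
   vertex 1.4 5.2 4.5
  endloop
 endfacet
 facet normal 0.947 0.252 0.200
  outer loop
   vertex 4.9 4.7 0.0
   vertex 4.7 1.8 4.6
   vertex 5.3 2.4 1.0
  endloop
 endfacet
 facet normal 0.642 0.636 0.429
  outer loop
   vertex 4.9 4.7 0.0
   vertex 1.4 5.2 4.5
   vertex 4.7 1.8 4.6
  endloop
 endfacet
 facet normal -0.593 -0.094 -0.800
  outer loop
   vertex 1.7 3.8 0.7
   vertex 2.5 1.3 0.4
   vertex 0.2 3.9 1.8
  endloop
 endfacet
 facet normal -0.335 0.781 -0.528
  outer loop
   vertex 1.7 3.8 0.7
   vertex 0.2 3.9 1.8
   vertex 4.9 4.7 0.0
  endloop
 endfacet
 facet normal -0.225 0.045 -0.973
  outer loop
   vertex 1.7 3.8 0.7
   vertex 4.9 4.7 0.0
   vertex 2.5 1.3 0.4
  endloop
 endfacet
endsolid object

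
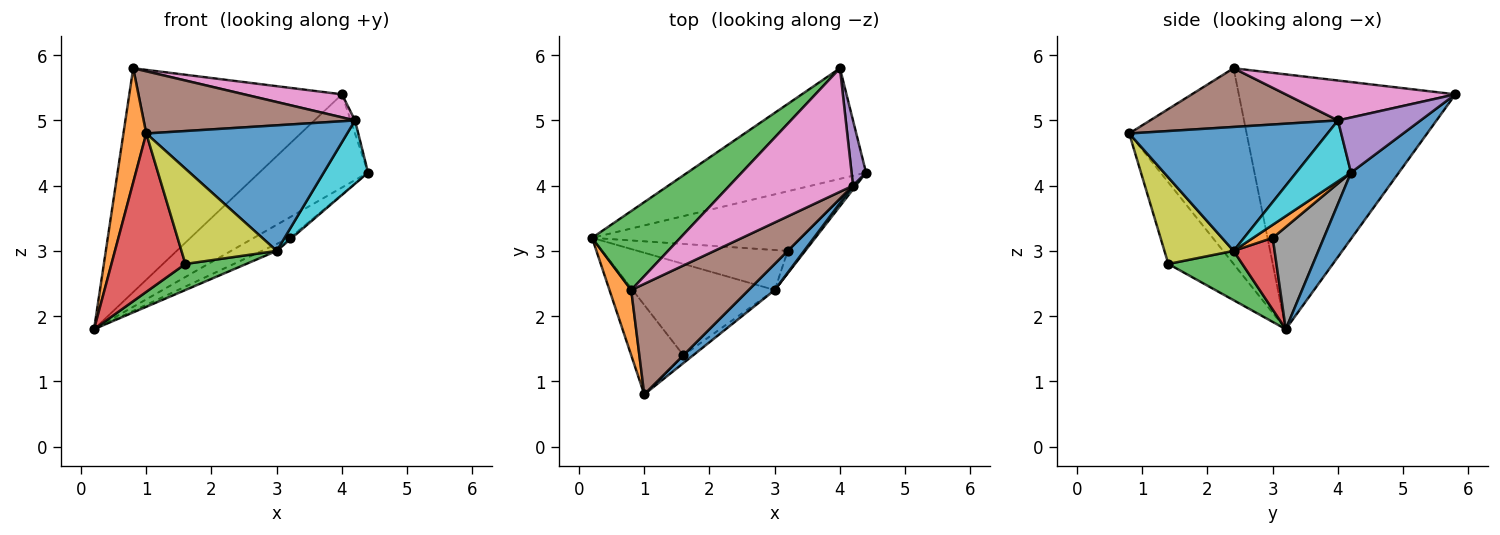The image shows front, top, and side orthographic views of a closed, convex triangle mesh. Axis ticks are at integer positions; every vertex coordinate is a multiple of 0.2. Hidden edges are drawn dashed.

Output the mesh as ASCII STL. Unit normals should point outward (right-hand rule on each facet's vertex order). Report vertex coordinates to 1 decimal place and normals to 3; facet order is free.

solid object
 facet normal 0.273 0.620 -0.736
  outer loop
   vertex 4.0 5.8 5.4
   vertex 4.4 4.2 4.2
   vertex 0.2 3.2 1.8
  endloop
 endfacet
 facet normal -0.976 -0.190 0.108
  outer loop
   vertex 0.8 2.4 5.8
   vertex 0.2 3.2 1.8
   vertex 1.0 0.8 4.8
  endloop
 endfacet
 facet normal -0.693 0.680 0.240
  outer loop
   vertex 0.8 2.4 5.8
   vertex 4.0 5.8 5.4
   vertex 0.2 3.2 1.8
  endloop
 endfacet
 facet normal -0.609 -0.690 -0.390
  outer loop
   vertex 1.6 1.4 2.8
   vertex 1.0 0.8 4.8
   vertex 0.2 3.2 1.8
  endloop
 endfacet
 facet normal 0.966 0.051 0.254
  outer loop
   vertex 4.2 4.0 5.0
   vertex 4.4 4.2 4.2
   vertex 4.0 5.8 5.4
  endloop
 endfacet
 facet normal 0.400 -0.449 0.799
  outer loop
   vertex 4.2 4.0 5.0
   vertex 0.8 2.4 5.8
   vertex 1.0 0.8 4.8
  endloop
 endfacet
 facet normal 0.303 -0.175 0.937
  outer loop
   vertex 4.2 4.0 5.0
   vertex 4.0 5.8 5.4
   vertex 0.8 2.4 5.8
  endloop
 endfacet
 facet normal 0.420 0.295 -0.858
  outer loop
   vertex 3.2 3.0 3.2
   vertex 0.2 3.2 1.8
   vertex 4.4 4.2 4.2
  endloop
 endfacet
 facet normal 0.586 -0.807 -0.066
  outer loop
   vertex 3.0 2.4 3.0
   vertex 1.0 0.8 4.8
   vertex 1.6 1.4 2.8
  endloop
 endfacet
 facet normal 0.777 -0.629 0.037
  outer loop
   vertex 3.0 2.4 3.0
   vertex 4.4 4.2 4.2
   vertex 4.2 4.0 5.0
  endloop
 endfacet
 facet normal 0.695 -0.704 0.146
  outer loop
   vertex 3.0 2.4 3.0
   vertex 4.2 4.0 5.0
   vertex 1.0 0.8 4.8
  endloop
 endfacet
 facet normal 0.599 0.067 -0.798
  outer loop
   vertex 3.0 2.4 3.0
   vertex 3.2 3.0 3.2
   vertex 4.4 4.2 4.2
  endloop
 endfacet
 facet normal 0.316 -0.261 -0.912
  outer loop
   vertex 3.0 2.4 3.0
   vertex 1.6 1.4 2.8
   vertex 0.2 3.2 1.8
  endloop
 endfacet
 facet normal 0.426 0.155 -0.891
  outer loop
   vertex 3.0 2.4 3.0
   vertex 0.2 3.2 1.8
   vertex 3.2 3.0 3.2
  endloop
 endfacet
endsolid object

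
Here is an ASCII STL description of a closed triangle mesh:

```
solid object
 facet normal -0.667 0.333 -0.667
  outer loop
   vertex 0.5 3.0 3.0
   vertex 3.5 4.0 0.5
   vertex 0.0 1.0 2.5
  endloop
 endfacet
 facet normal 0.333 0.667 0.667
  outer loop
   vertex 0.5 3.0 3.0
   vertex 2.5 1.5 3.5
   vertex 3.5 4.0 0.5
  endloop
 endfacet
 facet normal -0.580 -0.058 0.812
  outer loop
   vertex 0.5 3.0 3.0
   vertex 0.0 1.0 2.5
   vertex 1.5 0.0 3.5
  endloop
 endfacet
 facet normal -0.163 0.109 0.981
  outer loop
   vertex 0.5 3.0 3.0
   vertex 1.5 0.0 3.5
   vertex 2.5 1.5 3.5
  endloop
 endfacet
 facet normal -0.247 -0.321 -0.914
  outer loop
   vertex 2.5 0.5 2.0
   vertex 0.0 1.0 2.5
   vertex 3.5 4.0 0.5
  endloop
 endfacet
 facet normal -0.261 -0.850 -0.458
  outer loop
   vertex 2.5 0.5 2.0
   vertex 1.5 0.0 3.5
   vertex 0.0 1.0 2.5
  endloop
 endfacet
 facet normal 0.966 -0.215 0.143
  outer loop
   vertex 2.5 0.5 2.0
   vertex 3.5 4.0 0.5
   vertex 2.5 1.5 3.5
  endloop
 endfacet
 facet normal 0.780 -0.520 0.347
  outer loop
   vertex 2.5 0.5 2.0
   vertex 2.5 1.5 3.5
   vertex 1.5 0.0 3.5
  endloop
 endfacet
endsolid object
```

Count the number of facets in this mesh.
8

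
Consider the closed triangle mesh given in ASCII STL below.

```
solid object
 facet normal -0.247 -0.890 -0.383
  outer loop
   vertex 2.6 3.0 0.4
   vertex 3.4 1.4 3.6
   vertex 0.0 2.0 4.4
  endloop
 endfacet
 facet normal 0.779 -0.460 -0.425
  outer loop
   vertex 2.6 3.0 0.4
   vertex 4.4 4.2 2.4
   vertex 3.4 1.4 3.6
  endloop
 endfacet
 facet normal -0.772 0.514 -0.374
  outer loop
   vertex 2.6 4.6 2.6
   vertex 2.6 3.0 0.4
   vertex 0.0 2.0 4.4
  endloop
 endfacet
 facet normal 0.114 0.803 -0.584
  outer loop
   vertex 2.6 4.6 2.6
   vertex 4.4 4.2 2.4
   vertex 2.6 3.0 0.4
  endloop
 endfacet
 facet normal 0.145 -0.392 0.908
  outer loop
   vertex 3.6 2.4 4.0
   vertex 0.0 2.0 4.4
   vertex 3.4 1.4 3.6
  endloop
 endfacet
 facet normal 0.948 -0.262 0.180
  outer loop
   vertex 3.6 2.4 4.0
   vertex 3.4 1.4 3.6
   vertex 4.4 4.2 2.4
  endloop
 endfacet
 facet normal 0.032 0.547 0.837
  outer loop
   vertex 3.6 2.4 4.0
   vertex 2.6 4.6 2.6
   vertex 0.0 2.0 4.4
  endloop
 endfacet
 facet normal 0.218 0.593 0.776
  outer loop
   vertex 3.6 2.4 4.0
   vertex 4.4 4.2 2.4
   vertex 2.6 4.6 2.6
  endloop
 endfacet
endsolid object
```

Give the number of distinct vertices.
6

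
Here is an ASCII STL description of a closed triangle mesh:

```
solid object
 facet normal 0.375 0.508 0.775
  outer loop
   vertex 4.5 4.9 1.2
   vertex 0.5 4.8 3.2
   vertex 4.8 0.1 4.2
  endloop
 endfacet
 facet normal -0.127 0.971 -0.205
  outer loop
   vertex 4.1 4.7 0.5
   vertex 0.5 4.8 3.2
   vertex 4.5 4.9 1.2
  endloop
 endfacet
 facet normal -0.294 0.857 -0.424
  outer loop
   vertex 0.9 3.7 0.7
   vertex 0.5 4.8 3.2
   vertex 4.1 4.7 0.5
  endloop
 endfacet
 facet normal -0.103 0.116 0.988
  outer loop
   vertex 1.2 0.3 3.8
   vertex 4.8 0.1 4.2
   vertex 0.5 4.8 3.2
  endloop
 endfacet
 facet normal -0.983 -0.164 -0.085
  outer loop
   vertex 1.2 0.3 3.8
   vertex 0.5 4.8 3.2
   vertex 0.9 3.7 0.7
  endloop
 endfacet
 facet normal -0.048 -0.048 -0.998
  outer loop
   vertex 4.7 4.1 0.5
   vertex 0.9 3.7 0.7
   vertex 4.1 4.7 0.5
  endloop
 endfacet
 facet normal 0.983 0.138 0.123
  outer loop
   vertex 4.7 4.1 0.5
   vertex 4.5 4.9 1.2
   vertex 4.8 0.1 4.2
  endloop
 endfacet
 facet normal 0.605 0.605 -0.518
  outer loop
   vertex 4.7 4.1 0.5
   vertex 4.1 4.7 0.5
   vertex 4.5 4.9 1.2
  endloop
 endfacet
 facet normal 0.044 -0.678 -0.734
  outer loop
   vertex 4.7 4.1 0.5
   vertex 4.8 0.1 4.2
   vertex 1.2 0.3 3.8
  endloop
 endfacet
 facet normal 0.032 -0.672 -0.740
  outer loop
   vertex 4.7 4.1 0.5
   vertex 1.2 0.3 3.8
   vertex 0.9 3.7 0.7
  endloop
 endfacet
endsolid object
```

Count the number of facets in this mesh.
10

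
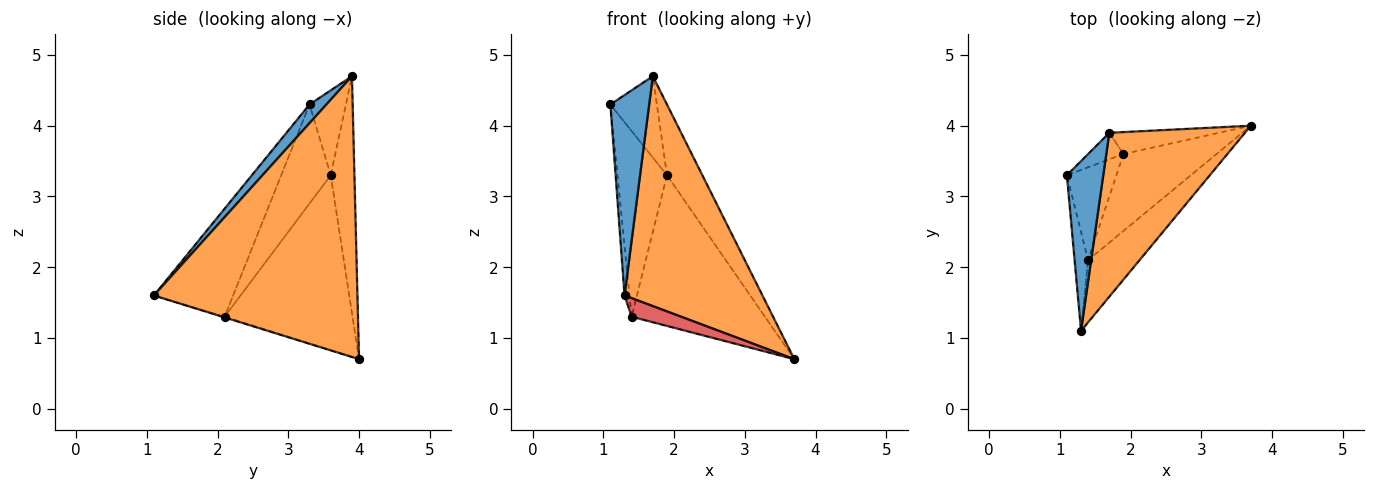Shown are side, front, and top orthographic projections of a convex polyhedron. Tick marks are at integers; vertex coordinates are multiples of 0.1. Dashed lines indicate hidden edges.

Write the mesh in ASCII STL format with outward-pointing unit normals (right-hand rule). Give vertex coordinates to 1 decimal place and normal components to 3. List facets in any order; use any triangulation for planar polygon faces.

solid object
 facet normal 0.315 -0.724 0.613
  outer loop
   vertex 1.7 3.9 4.7
   vertex 1.1 3.3 4.3
   vertex 1.3 1.1 1.6
  endloop
 endfacet
 facet normal 0.769 -0.521 0.371
  outer loop
   vertex 1.7 3.9 4.7
   vertex 1.3 1.1 1.6
   vertex 3.7 4.0 0.7
  endloop
 endfacet
 facet normal -0.990 0.062 -0.124
  outer loop
   vertex 1.4 2.1 1.3
   vertex 1.3 1.1 1.6
   vertex 1.1 3.3 4.3
  endloop
 endfacet
 facet normal -0.014 -0.286 -0.958
  outer loop
   vertex 1.4 2.1 1.3
   vertex 3.7 4.0 0.7
   vertex 1.3 1.1 1.6
  endloop
 endfacet
 facet normal -0.597 0.763 -0.249
  outer loop
   vertex 1.9 3.6 3.3
   vertex 1.1 3.3 4.3
   vertex 1.7 3.9 4.7
  endloop
 endfacet
 facet normal -0.539 0.805 -0.249
  outer loop
   vertex 1.9 3.6 3.3
   vertex 1.7 3.9 4.7
   vertex 3.7 4.0 0.7
  endloop
 endfacet
 facet normal -0.667 0.667 -0.333
  outer loop
   vertex 1.9 3.6 3.3
   vertex 1.4 2.1 1.3
   vertex 1.1 3.3 4.3
  endloop
 endfacet
 facet normal -0.650 0.677 -0.346
  outer loop
   vertex 1.9 3.6 3.3
   vertex 3.7 4.0 0.7
   vertex 1.4 2.1 1.3
  endloop
 endfacet
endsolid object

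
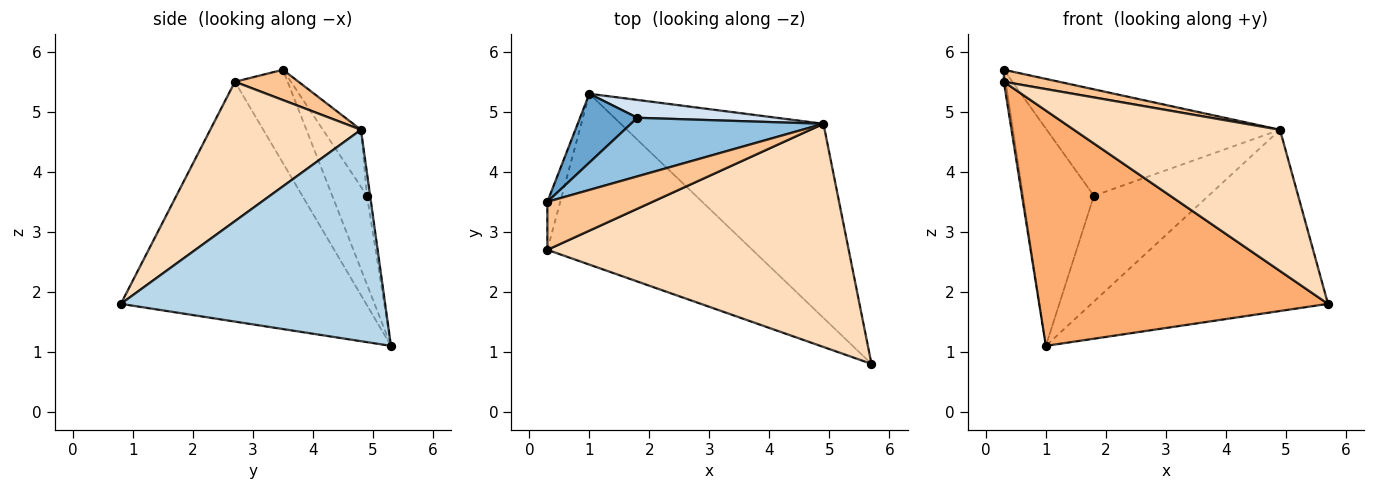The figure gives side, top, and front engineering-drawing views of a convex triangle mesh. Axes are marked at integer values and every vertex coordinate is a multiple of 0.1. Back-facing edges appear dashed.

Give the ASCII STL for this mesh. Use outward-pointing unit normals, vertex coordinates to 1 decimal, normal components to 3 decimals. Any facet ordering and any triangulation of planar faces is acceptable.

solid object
 facet normal -0.423 0.864 0.274
  outer loop
   vertex 1.8 4.9 3.6
   vertex 1.0 5.3 1.1
   vertex 0.3 3.5 5.7
  endloop
 endfacet
 facet normal -0.141 0.867 0.477
  outer loop
   vertex 4.9 4.8 4.7
   vertex 1.8 4.9 3.6
   vertex 0.3 3.5 5.7
  endloop
 endfacet
 facet normal 0.606 0.543 -0.581
  outer loop
   vertex 4.9 4.8 4.7
   vertex 5.7 0.8 1.8
   vertex 1.0 5.3 1.1
  endloop
 endfacet
 facet normal -0.027 0.986 0.166
  outer loop
   vertex 4.9 4.8 4.7
   vertex 1.0 5.3 1.1
   vertex 1.8 4.9 3.6
  endloop
 endfacet
 facet normal -0.990 0.034 -0.137
  outer loop
   vertex 0.3 2.7 5.5
   vertex 0.3 3.5 5.7
   vertex 1.0 5.3 1.1
  endloop
 endfacet
 facet normal -0.566 -0.667 -0.484
  outer loop
   vertex 0.3 2.7 5.5
   vertex 1.0 5.3 1.1
   vertex 5.7 0.8 1.8
  endloop
 endfacet
 facet normal 0.269 -0.234 0.934
  outer loop
   vertex 0.3 2.7 5.5
   vertex 4.9 4.8 4.7
   vertex 0.3 3.5 5.7
  endloop
 endfacet
 facet normal 0.364 -0.498 0.787
  outer loop
   vertex 0.3 2.7 5.5
   vertex 5.7 0.8 1.8
   vertex 4.9 4.8 4.7
  endloop
 endfacet
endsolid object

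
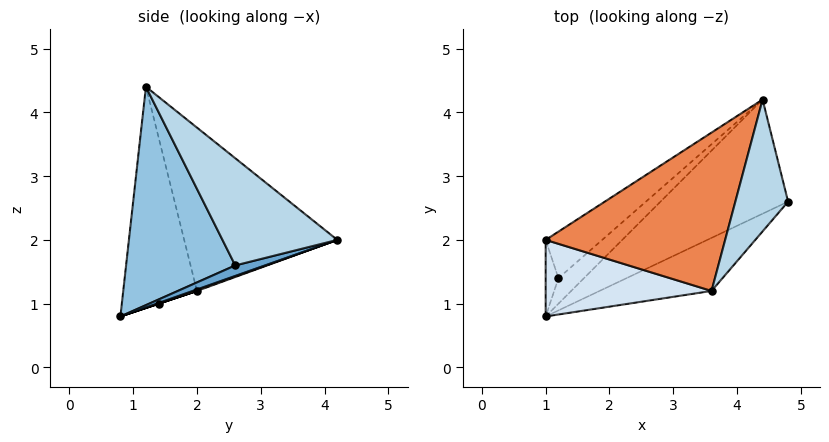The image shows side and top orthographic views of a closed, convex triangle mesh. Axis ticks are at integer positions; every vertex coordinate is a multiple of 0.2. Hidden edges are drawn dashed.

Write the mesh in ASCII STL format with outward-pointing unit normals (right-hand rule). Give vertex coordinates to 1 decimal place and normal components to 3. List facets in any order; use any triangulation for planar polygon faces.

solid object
 facet normal 0.079 0.260 -0.962
  outer loop
   vertex 4.4 4.2 2.0
   vertex 4.8 2.6 1.6
   vertex 1.0 0.8 0.8
  endloop
 endfacet
 facet normal 0.456 -0.859 -0.234
  outer loop
   vertex 3.6 1.2 4.4
   vertex 1.0 0.8 0.8
   vertex 4.8 2.6 1.6
  endloop
 endfacet
 facet normal 0.891 0.113 0.439
  outer loop
   vertex 3.6 1.2 4.4
   vertex 4.8 2.6 1.6
   vertex 4.4 4.2 2.0
  endloop
 endfacet
 facet normal -0.784 -0.196 0.588
  outer loop
   vertex 1.0 2.0 1.2
   vertex 1.0 0.8 0.8
   vertex 3.6 1.2 4.4
  endloop
 endfacet
 facet normal -0.533 0.611 0.586
  outer loop
   vertex 1.0 2.0 1.2
   vertex 3.6 1.2 4.4
   vertex 4.4 4.2 2.0
  endloop
 endfacet
 facet normal 0.028 0.308 -0.951
  outer loop
   vertex 1.2 1.4 1.0
   vertex 4.4 4.2 2.0
   vertex 1.0 0.8 0.8
  endloop
 endfacet
 facet normal 0.000 0.316 -0.949
  outer loop
   vertex 1.2 1.4 1.0
   vertex 1.0 0.8 0.8
   vertex 1.0 2.0 1.2
  endloop
 endfacet
 facet normal 0.015 0.321 -0.947
  outer loop
   vertex 1.2 1.4 1.0
   vertex 1.0 2.0 1.2
   vertex 4.4 4.2 2.0
  endloop
 endfacet
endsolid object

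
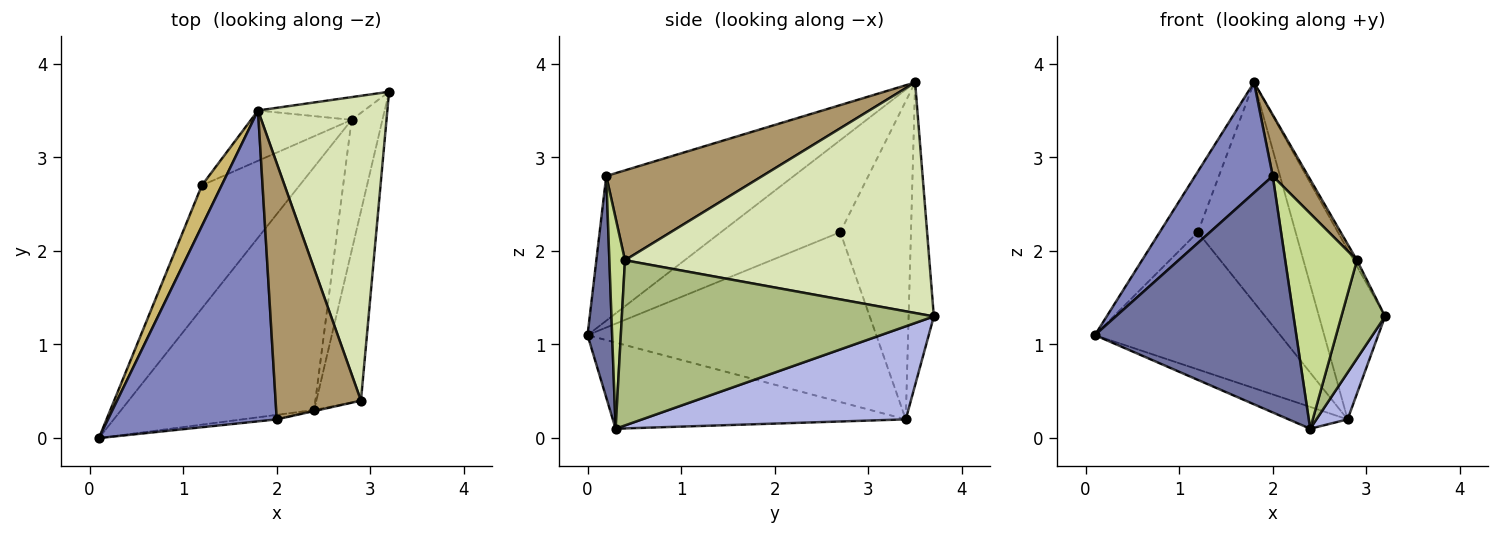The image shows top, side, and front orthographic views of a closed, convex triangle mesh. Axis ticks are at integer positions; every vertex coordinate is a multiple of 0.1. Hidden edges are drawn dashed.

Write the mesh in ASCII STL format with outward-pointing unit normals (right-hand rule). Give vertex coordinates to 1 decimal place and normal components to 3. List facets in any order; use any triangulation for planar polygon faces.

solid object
 facet normal 0.121 -0.992 -0.019
  outer loop
   vertex 2.0 0.2 2.8
   vertex 0.1 0.0 1.1
   vertex 2.4 0.3 0.1
  endloop
 endfacet
 facet normal -0.628 -0.260 0.733
  outer loop
   vertex 2.0 0.2 2.8
   vertex 1.8 3.5 3.8
   vertex 0.1 0.0 1.1
  endloop
 endfacet
 facet normal -0.406 0.082 -0.910
  outer loop
   vertex 2.8 3.4 0.2
   vertex 2.4 0.3 0.1
   vertex 0.1 0.0 1.1
  endloop
 endfacet
 facet normal 0.943 -0.112 -0.313
  outer loop
   vertex 2.8 3.4 0.2
   vertex 3.2 3.7 1.3
   vertex 2.4 0.3 0.1
  endloop
 endfacet
 facet normal -0.354 0.927 -0.124
  outer loop
   vertex 2.8 3.4 0.2
   vertex 1.8 3.5 3.8
   vertex 3.2 3.7 1.3
  endloop
 endfacet
 facet normal 0.957 -0.134 -0.258
  outer loop
   vertex 2.9 0.4 1.9
   vertex 2.4 0.3 0.1
   vertex 3.2 3.7 1.3
  endloop
 endfacet
 facet normal 0.212 -0.977 -0.005
  outer loop
   vertex 2.9 0.4 1.9
   vertex 2.0 0.2 2.8
   vertex 2.4 0.3 0.1
  endloop
 endfacet
 facet normal 0.872 0.010 0.489
  outer loop
   vertex 2.9 0.4 1.9
   vertex 3.2 3.7 1.3
   vertex 1.8 3.5 3.8
  endloop
 endfacet
 facet normal 0.716 -0.163 0.679
  outer loop
   vertex 2.9 0.4 1.9
   vertex 1.8 3.5 3.8
   vertex 2.0 0.2 2.8
  endloop
 endfacet
 facet normal -0.933 0.298 0.201
  outer loop
   vertex 1.2 2.7 2.2
   vertex 0.1 0.0 1.1
   vertex 1.8 3.5 3.8
  endloop
 endfacet
 facet normal -0.757 0.486 -0.436
  outer loop
   vertex 1.2 2.7 2.2
   vertex 2.8 3.4 0.2
   vertex 0.1 0.0 1.1
  endloop
 endfacet
 facet normal -0.576 0.797 -0.182
  outer loop
   vertex 1.2 2.7 2.2
   vertex 1.8 3.5 3.8
   vertex 2.8 3.4 0.2
  endloop
 endfacet
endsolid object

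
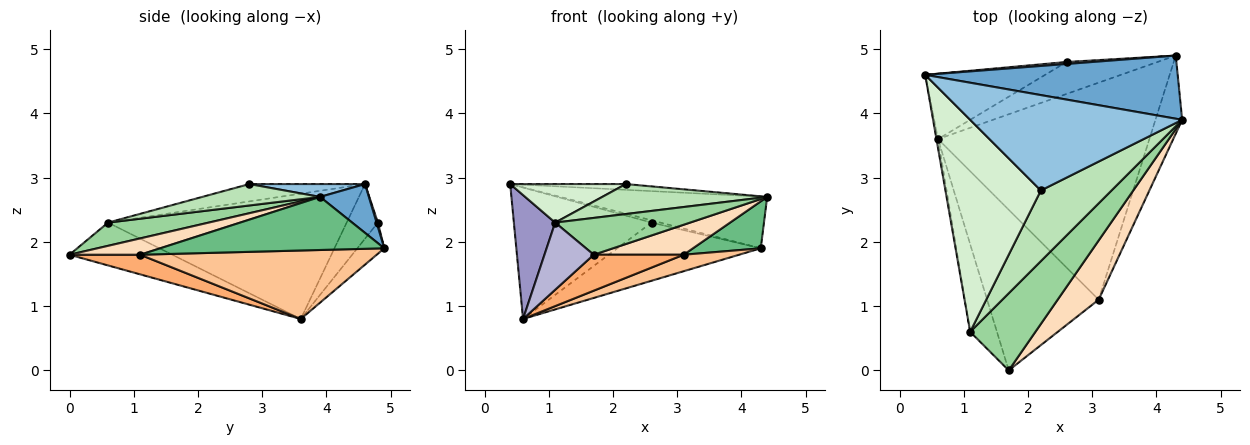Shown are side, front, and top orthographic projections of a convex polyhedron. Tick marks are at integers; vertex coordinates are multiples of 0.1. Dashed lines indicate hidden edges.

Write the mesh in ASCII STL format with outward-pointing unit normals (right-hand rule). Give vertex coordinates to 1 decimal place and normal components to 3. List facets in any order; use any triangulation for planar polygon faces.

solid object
 facet normal 0.148 0.627 0.765
  outer loop
   vertex 4.3 4.9 1.9
   vertex 0.4 4.6 2.9
   vertex 4.4 3.9 2.7
  endloop
 endfacet
 facet normal 0.060 0.060 0.996
  outer loop
   vertex 2.2 2.8 2.9
   vertex 4.4 3.9 2.7
   vertex 0.4 4.6 2.9
  endloop
 endfacet
 facet normal -0.199 0.877 -0.437
  outer loop
   vertex 2.6 4.8 2.3
   vertex 0.6 3.6 0.8
   vertex 0.4 4.6 2.9
  endloop
 endfacet
 facet normal 0.108 0.755 0.647
  outer loop
   vertex 2.6 4.8 2.3
   vertex 0.4 4.6 2.9
   vertex 4.3 4.9 1.9
  endloop
 endfacet
 facet normal -0.163 0.865 -0.475
  outer loop
   vertex 2.6 4.8 2.3
   vertex 4.3 4.9 1.9
   vertex 0.6 3.6 0.8
  endloop
 endfacet
 facet normal 0.169 -0.215 -0.962
  outer loop
   vertex 3.1 1.1 1.8
   vertex 1.7 0.0 1.8
   vertex 0.6 3.6 0.8
  endloop
 endfacet
 facet normal 0.307 -0.072 -0.949
  outer loop
   vertex 3.1 1.1 1.8
   vertex 0.6 3.6 0.8
   vertex 4.3 4.9 1.9
  endloop
 endfacet
 facet normal 0.334 -0.426 0.841
  outer loop
   vertex 3.1 1.1 1.8
   vertex 4.4 3.9 2.7
   vertex 1.7 0.0 1.8
  endloop
 endfacet
 facet normal 0.862 -0.261 -0.434
  outer loop
   vertex 3.1 1.1 1.8
   vertex 4.3 4.9 1.9
   vertex 4.4 3.9 2.7
  endloop
 endfacet
 facet normal 0.306 -0.410 0.859
  outer loop
   vertex 1.1 0.6 2.3
   vertex 1.7 0.0 1.8
   vertex 4.4 3.9 2.7
  endloop
 endfacet
 facet normal 0.269 -0.376 0.887
  outer loop
   vertex 1.1 0.6 2.3
   vertex 4.4 3.9 2.7
   vertex 2.2 2.8 2.9
  endloop
 endfacet
 facet normal -0.176 -0.176 0.968
  outer loop
   vertex 1.1 0.6 2.3
   vertex 2.2 2.8 2.9
   vertex 0.4 4.6 2.9
  endloop
 endfacet
 facet normal -0.985 -0.171 -0.013
  outer loop
   vertex 1.1 0.6 2.3
   vertex 0.4 4.6 2.9
   vertex 0.6 3.6 0.8
  endloop
 endfacet
 facet normal -0.786 -0.376 -0.491
  outer loop
   vertex 1.1 0.6 2.3
   vertex 0.6 3.6 0.8
   vertex 1.7 0.0 1.8
  endloop
 endfacet
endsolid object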